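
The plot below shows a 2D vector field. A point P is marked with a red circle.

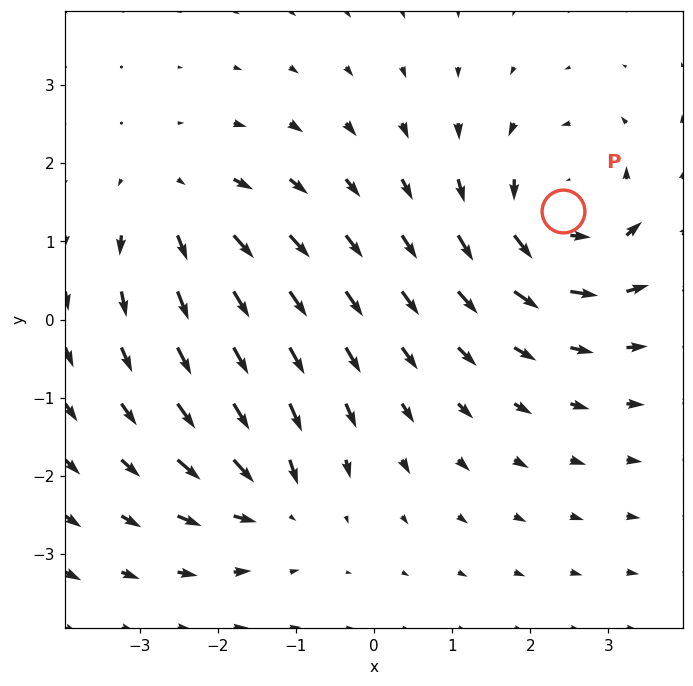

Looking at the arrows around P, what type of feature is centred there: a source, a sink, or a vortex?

vortex

At P (2.4, 1.4) the arrows circulate counterclockwise. Divergence ≈0, curl about +5 — near-zero divergence with nonzero curl is a vortex.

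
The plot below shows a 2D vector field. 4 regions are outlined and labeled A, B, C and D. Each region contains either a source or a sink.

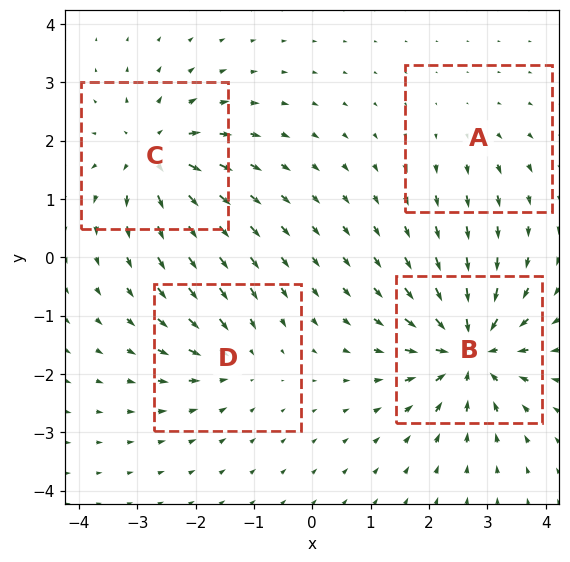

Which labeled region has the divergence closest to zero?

Divergence at each region's feature centre — A: about +2, B: about -9, C: about +7, D: about -4. Region A is closest to zero.

A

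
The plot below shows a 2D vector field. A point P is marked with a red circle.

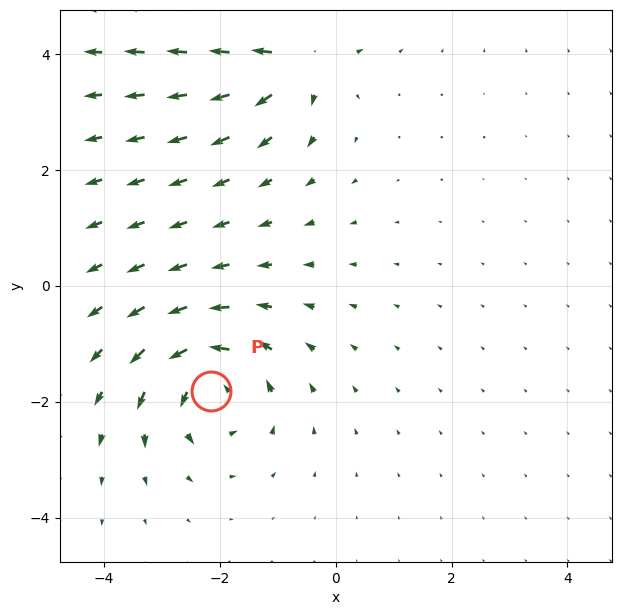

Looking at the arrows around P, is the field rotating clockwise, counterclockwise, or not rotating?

Near P at (-2.1, -1.8) the arrows circulate counterclockwise. The curl (z-component) there is about +5; positive curl means counterclockwise rotation.

counterclockwise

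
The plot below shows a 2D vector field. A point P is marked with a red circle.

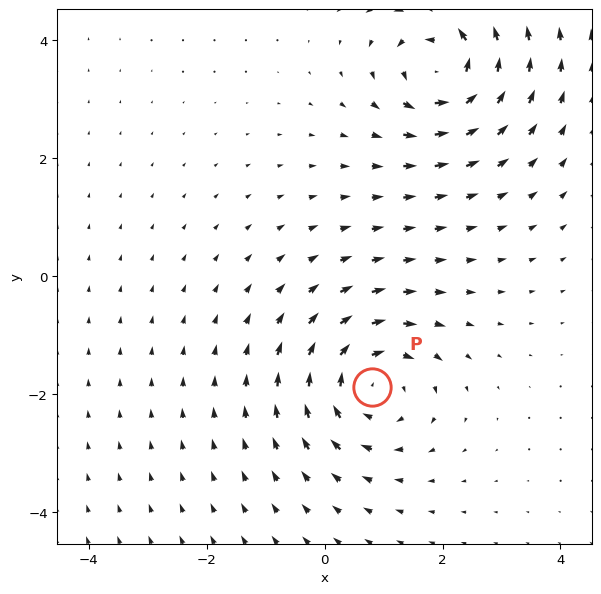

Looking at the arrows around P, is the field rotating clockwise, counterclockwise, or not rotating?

clockwise

Near P at (0.8, -1.9) the arrows circulate clockwise. The curl (z-component) there is about -5; negative curl means clockwise rotation.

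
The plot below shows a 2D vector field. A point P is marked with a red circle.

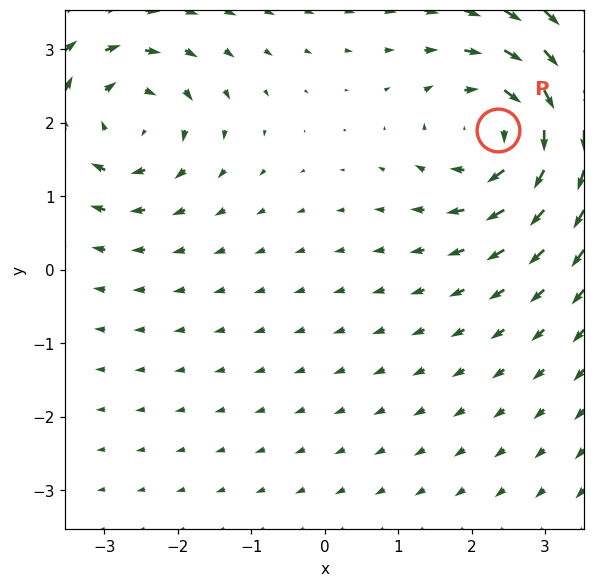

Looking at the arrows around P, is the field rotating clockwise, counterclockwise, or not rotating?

clockwise

Near P at (2.4, 1.9) the arrows circulate clockwise. The curl (z-component) there is about -5; negative curl means clockwise rotation.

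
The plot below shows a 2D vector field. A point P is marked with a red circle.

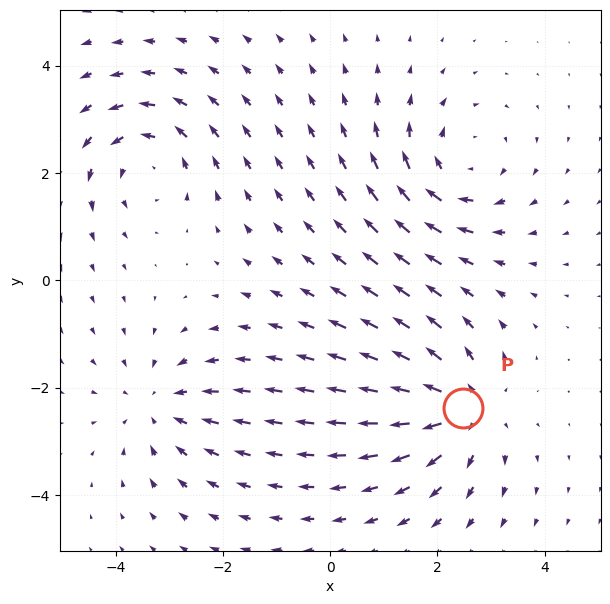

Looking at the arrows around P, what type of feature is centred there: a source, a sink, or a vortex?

At P (2.5, -2.4) the arrows spread outward. Divergence about +5, curl ≈0 — positive divergence with near-zero curl is a source.

source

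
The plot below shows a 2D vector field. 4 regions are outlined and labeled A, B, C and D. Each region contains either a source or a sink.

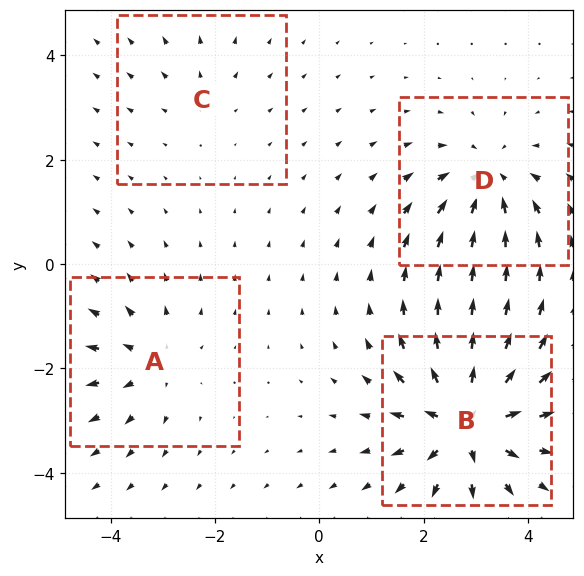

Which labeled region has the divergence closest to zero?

C

Divergence at each region's feature centre — A: about +4, B: about +8, C: about +2, D: about -5. Region C is closest to zero.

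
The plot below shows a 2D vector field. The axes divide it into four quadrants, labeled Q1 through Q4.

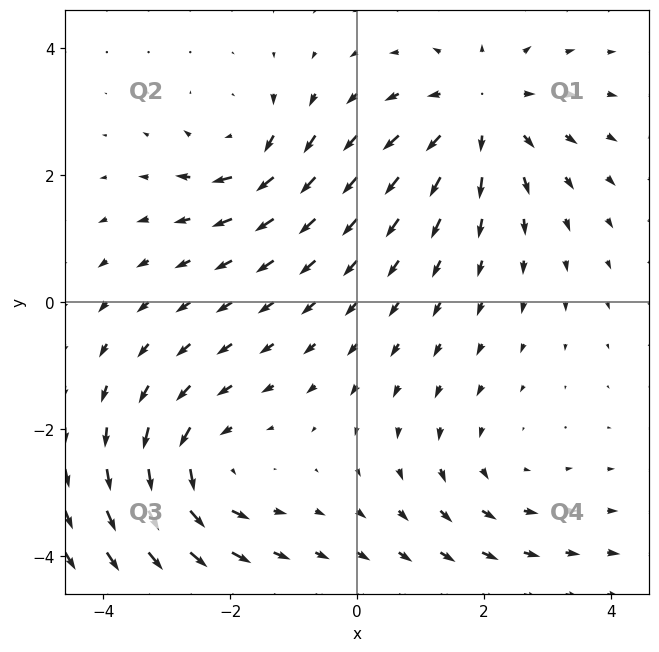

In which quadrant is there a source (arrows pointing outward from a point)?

Q1

The source sits at approximately (1.9, 3.0), which lies in quadrant Q1. The divergence there is about +5, positive as expected for a source.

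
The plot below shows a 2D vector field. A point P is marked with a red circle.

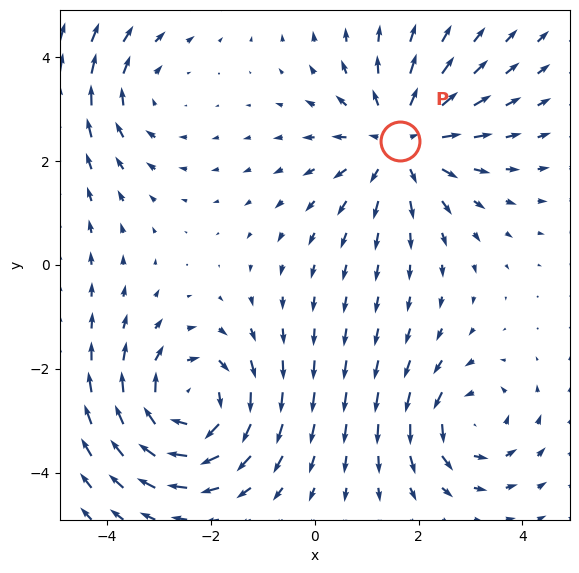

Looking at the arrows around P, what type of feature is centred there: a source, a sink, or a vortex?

At P (1.6, 2.4) the arrows spread outward. Divergence about +4, curl ≈0 — positive divergence with near-zero curl is a source.

source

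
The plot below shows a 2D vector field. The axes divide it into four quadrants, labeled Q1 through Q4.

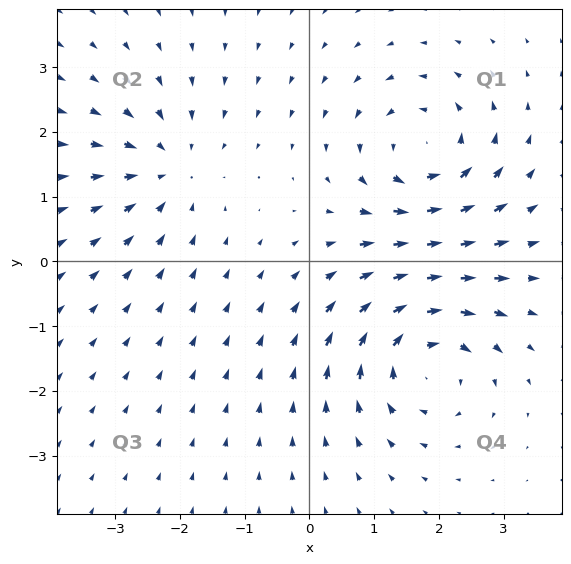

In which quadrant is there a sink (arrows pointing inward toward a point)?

Q2

The sink sits at approximately (-2.2, 1.4), which lies in quadrant Q2. The divergence there is about -4, negative as expected for a sink.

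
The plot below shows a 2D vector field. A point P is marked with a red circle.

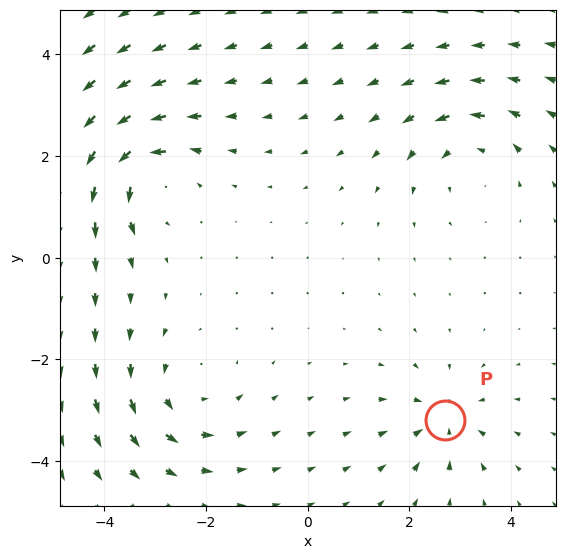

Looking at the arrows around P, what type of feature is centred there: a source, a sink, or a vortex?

sink

At P (2.7, -3.2) the arrows converge inward. Divergence about -4, curl ≈0 — negative divergence with near-zero curl is a sink.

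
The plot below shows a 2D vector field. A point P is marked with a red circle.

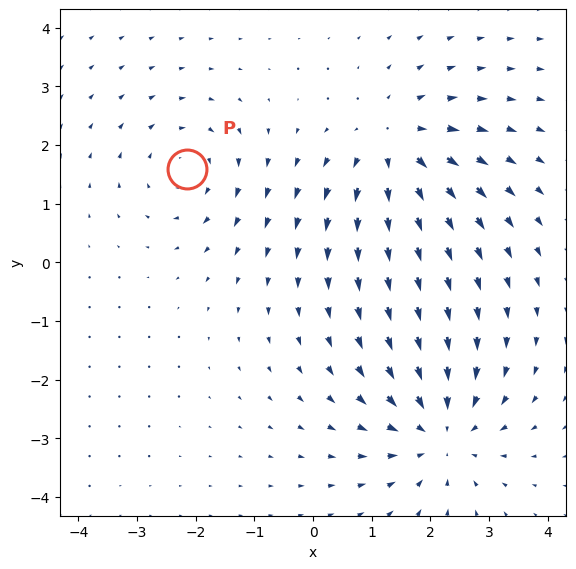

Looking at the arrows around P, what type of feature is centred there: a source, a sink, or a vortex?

At P (-2.2, 1.6) the arrows circulate clockwise. Divergence ≈0, curl about -3 — near-zero divergence with nonzero curl is a vortex.

vortex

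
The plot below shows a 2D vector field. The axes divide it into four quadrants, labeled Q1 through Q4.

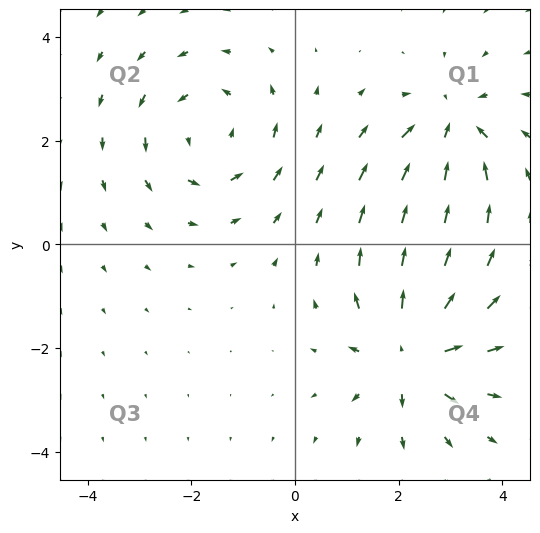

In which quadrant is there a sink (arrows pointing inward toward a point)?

The sink sits at approximately (3.0, 2.3), which lies in quadrant Q1. The divergence there is about -4, negative as expected for a sink.

Q1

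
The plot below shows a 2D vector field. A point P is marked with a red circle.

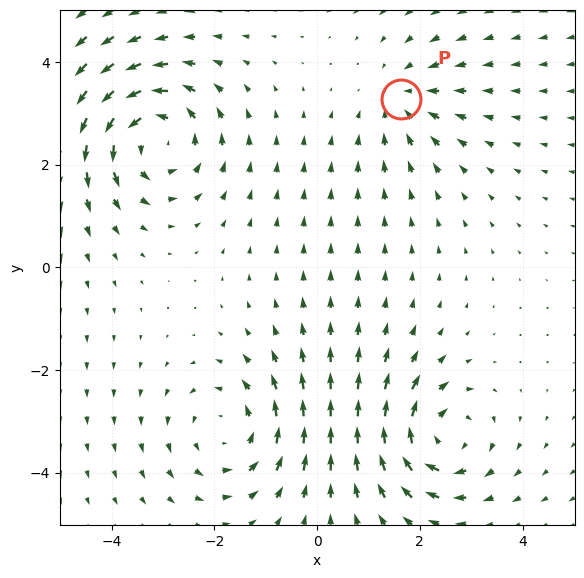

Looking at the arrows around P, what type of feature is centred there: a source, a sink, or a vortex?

sink

At P (1.6, 3.3) the arrows converge inward. Divergence about -3, curl ≈0 — negative divergence with near-zero curl is a sink.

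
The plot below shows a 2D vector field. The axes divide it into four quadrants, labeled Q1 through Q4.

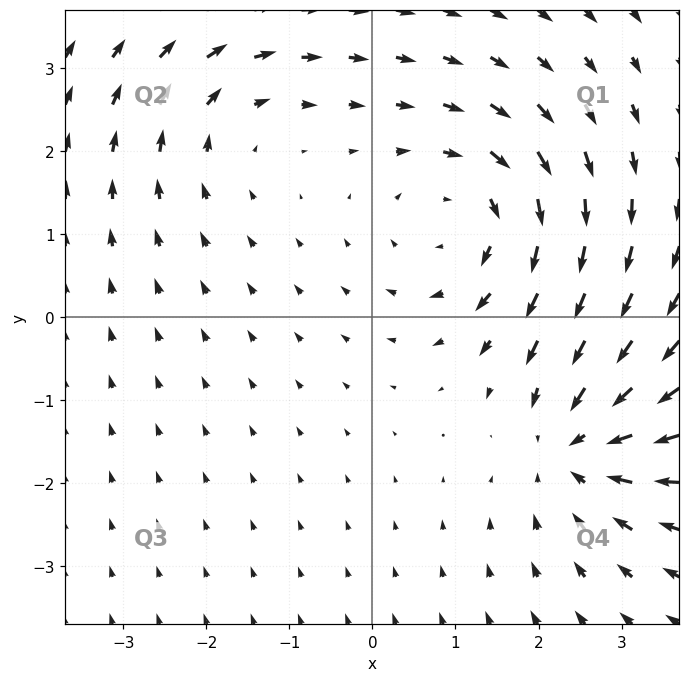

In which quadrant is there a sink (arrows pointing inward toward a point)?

Q4

The sink sits at approximately (2.5, -1.6), which lies in quadrant Q4. The divergence there is about -5, negative as expected for a sink.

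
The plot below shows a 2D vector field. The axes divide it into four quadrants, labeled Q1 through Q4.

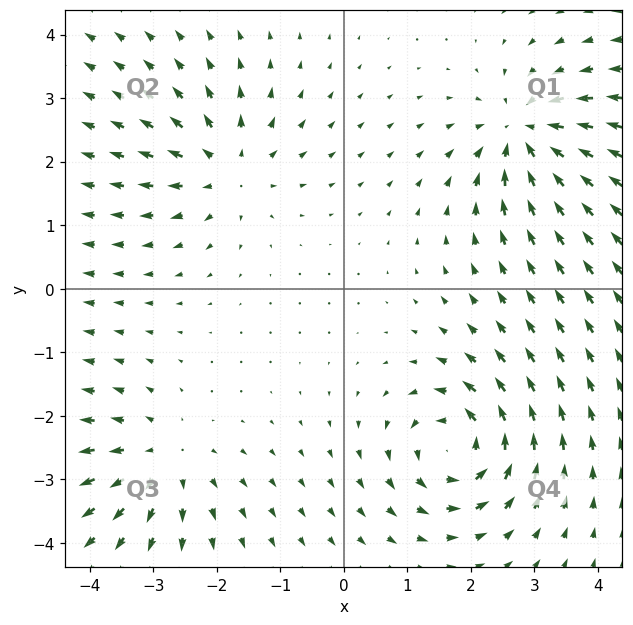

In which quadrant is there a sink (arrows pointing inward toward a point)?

Q1

The sink sits at approximately (2.9, 2.4), which lies in quadrant Q1. The divergence there is about -6, negative as expected for a sink.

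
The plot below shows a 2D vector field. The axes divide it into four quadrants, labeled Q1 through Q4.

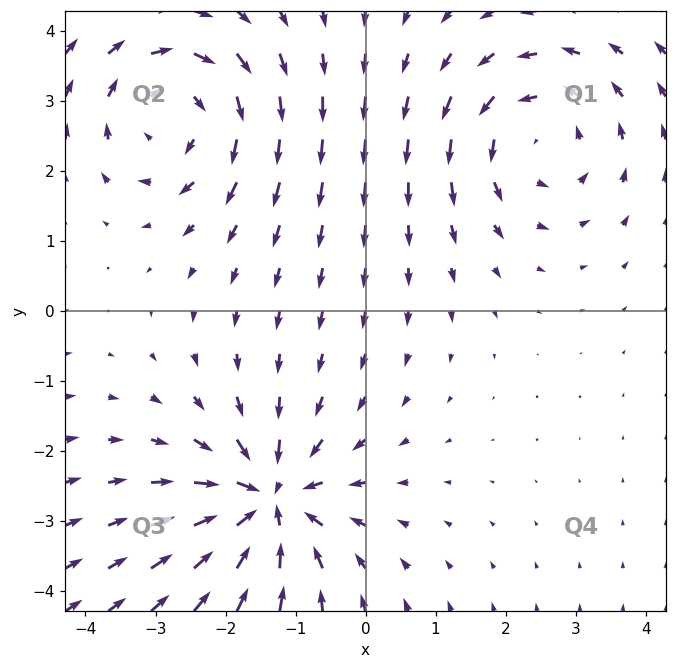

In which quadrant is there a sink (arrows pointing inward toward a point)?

Q3

The sink sits at approximately (-1.4, -2.7), which lies in quadrant Q3. The divergence there is about -6, negative as expected for a sink.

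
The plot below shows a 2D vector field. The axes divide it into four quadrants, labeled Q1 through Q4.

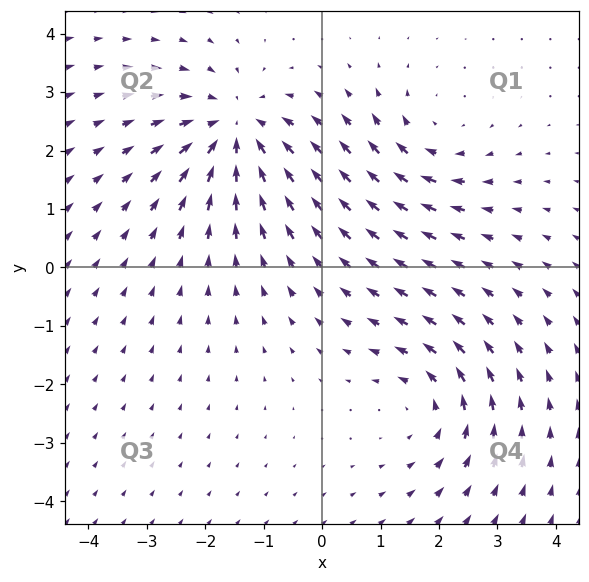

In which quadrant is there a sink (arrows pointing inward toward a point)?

The sink sits at approximately (-1.5, 2.3), which lies in quadrant Q2. The divergence there is about -5, negative as expected for a sink.

Q2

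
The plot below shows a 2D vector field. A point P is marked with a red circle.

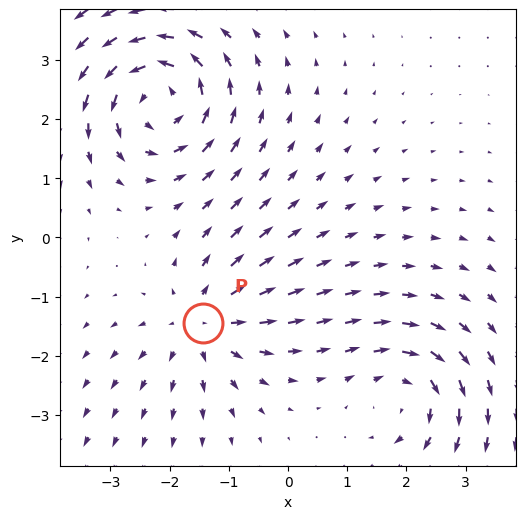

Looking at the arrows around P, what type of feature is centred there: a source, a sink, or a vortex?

At P (-1.4, -1.4) the arrows spread outward. Divergence about +4, curl ≈0 — positive divergence with near-zero curl is a source.

source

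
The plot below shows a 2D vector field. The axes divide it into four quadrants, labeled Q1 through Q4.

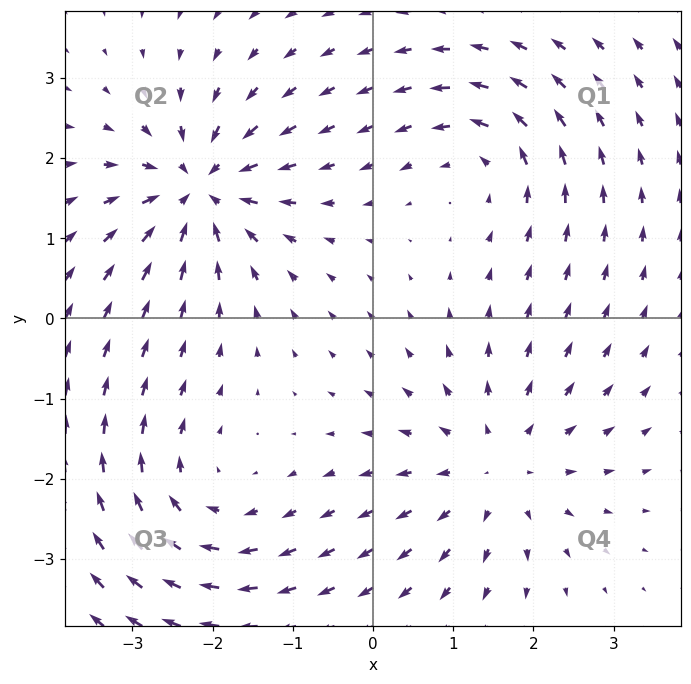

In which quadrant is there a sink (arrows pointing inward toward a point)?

Q2

The sink sits at approximately (-2.2, 1.6), which lies in quadrant Q2. The divergence there is about -7, negative as expected for a sink.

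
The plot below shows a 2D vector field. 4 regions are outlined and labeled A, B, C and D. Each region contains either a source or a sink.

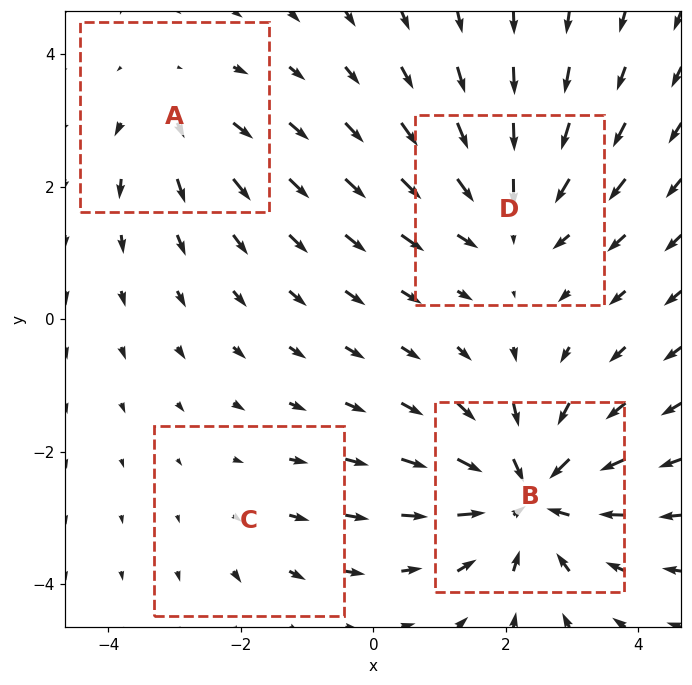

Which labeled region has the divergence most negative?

Divergence at each region's feature centre — A: about +3, B: about -6, C: about +2, D: about -4. Region B is most negative.

B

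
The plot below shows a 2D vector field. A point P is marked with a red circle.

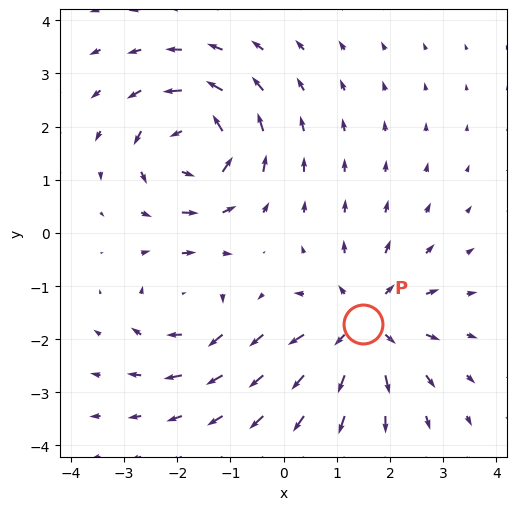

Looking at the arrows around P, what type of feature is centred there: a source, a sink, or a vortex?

source

At P (1.5, -1.7) the arrows spread outward. Divergence about +4, curl ≈0 — positive divergence with near-zero curl is a source.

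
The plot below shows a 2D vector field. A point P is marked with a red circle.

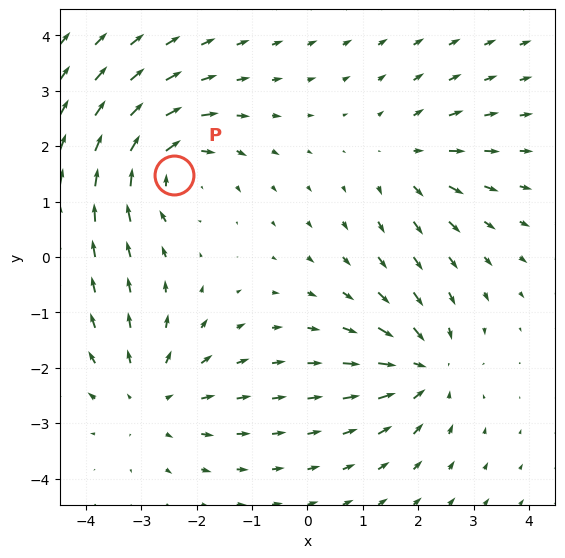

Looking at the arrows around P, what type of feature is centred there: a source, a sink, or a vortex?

At P (-2.4, 1.5) the arrows circulate clockwise. Divergence ≈0, curl about -5 — near-zero divergence with nonzero curl is a vortex.

vortex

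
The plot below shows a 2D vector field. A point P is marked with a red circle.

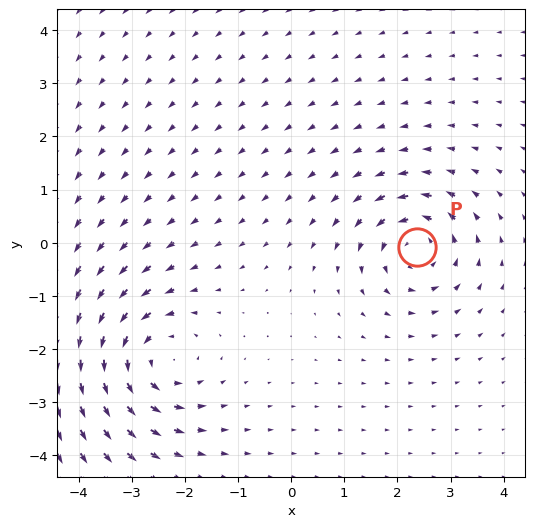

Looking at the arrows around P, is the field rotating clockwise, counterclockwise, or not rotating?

counterclockwise

Near P at (2.4, -0.1) the arrows circulate counterclockwise. The curl (z-component) there is about +5; positive curl means counterclockwise rotation.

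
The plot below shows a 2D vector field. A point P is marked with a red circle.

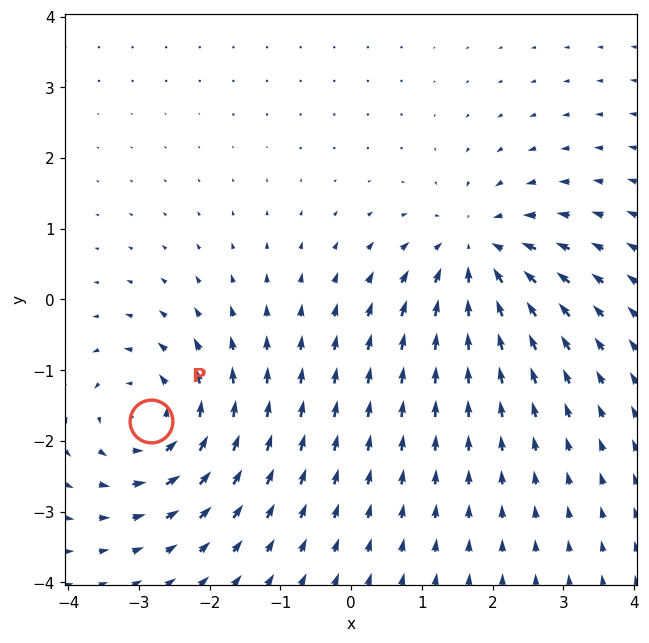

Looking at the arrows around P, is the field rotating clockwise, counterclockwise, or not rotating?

counterclockwise

Near P at (-2.8, -1.7) the arrows circulate counterclockwise. The curl (z-component) there is about +4; positive curl means counterclockwise rotation.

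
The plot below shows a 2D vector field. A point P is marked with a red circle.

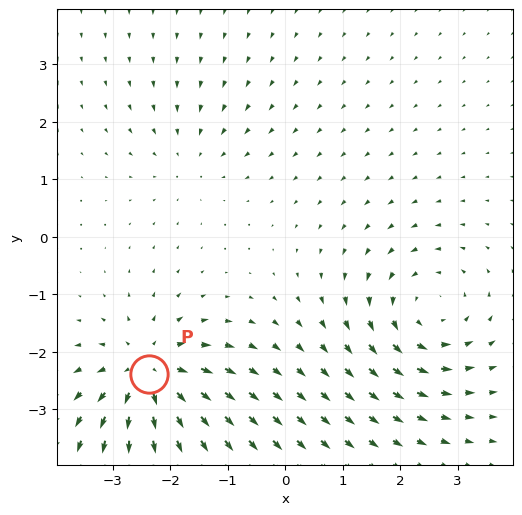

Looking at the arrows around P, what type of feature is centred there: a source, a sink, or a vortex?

source

At P (-2.4, -2.4) the arrows spread outward. Divergence about +6, curl ≈0 — positive divergence with near-zero curl is a source.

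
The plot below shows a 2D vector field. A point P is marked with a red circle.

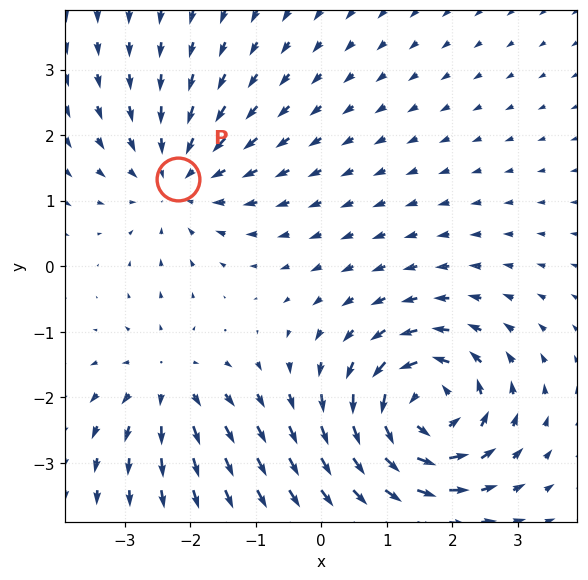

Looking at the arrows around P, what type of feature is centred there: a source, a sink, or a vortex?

sink

At P (-2.2, 1.3) the arrows converge inward. Divergence about -3, curl ≈0 — negative divergence with near-zero curl is a sink.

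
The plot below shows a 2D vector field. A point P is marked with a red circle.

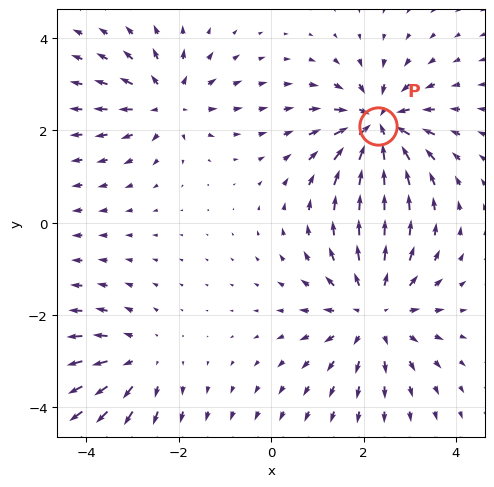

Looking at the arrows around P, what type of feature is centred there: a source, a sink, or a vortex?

At P (2.3, 2.1) the arrows converge inward. Divergence about -6, curl ≈0 — negative divergence with near-zero curl is a sink.

sink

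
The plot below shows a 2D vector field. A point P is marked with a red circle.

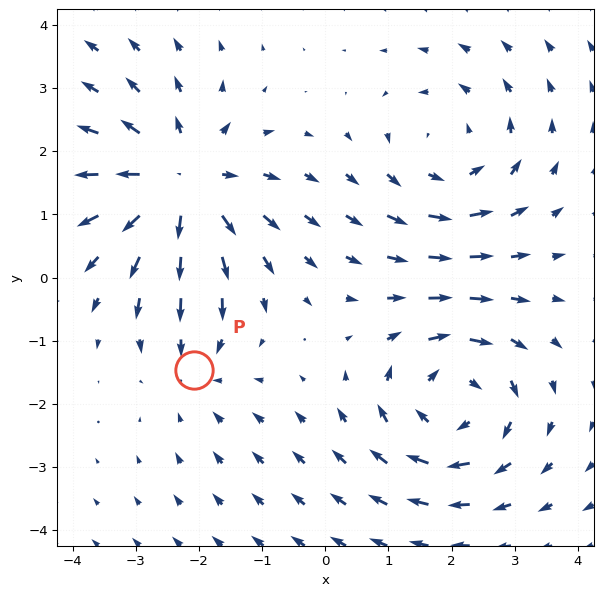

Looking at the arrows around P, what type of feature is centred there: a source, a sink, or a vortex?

sink

At P (-2.1, -1.5) the arrows converge inward. Divergence about -2, curl ≈0 — negative divergence with near-zero curl is a sink.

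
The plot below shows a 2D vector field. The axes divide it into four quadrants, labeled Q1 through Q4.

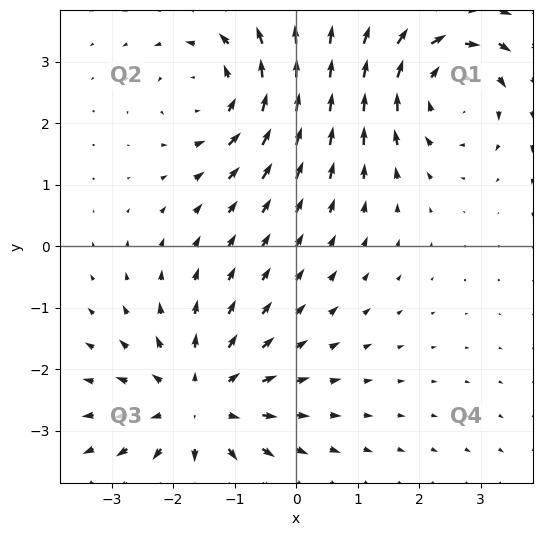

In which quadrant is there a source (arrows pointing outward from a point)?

The source sits at approximately (-1.6, -2.6), which lies in quadrant Q3. The divergence there is about +4, positive as expected for a source.

Q3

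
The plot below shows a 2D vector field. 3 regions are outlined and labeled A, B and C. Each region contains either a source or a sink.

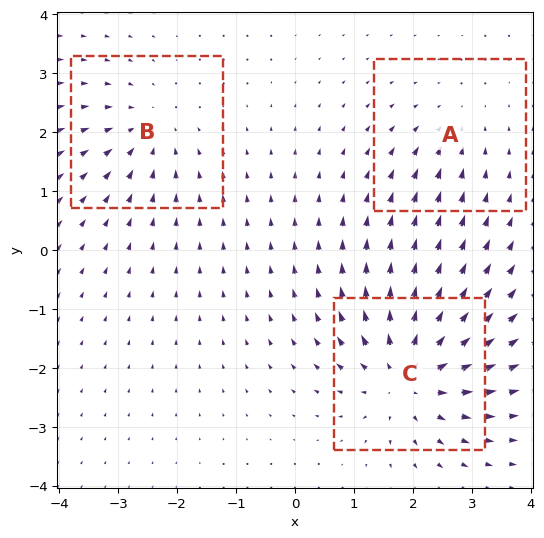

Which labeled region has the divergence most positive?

Divergence at each region's feature centre — A: about -2, B: about -3, C: about +5. Region C is most positive.

C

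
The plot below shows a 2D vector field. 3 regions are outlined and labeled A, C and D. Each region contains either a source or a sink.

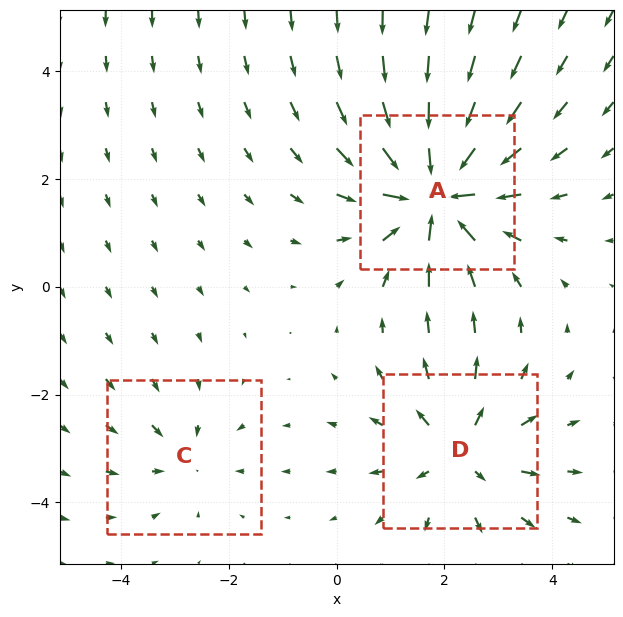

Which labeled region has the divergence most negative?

A

Divergence at each region's feature centre — A: about -5, C: about -2, D: about +3. Region A is most negative.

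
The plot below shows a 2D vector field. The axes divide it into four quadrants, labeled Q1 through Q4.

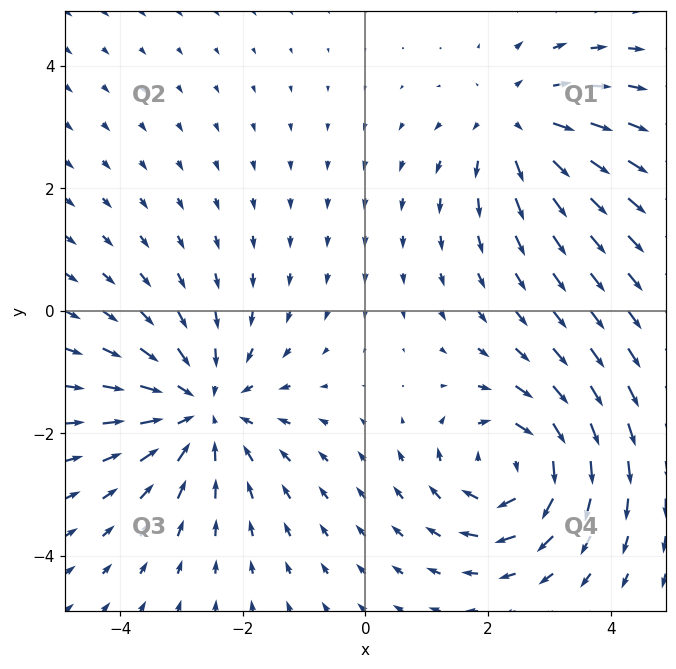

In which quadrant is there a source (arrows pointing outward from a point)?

The source sits at approximately (2.5, 3.0), which lies in quadrant Q1. The divergence there is about +3, positive as expected for a source.

Q1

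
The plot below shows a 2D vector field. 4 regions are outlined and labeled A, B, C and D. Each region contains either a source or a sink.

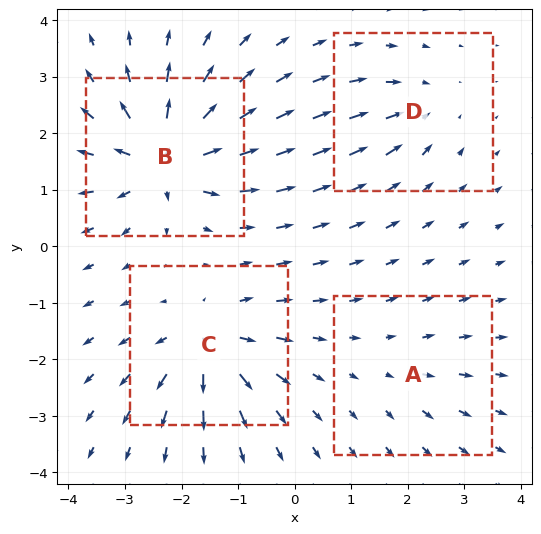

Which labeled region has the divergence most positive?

B

Divergence at each region's feature centre — A: about +2, B: about +9, C: about +7, D: about -4. Region B is most positive.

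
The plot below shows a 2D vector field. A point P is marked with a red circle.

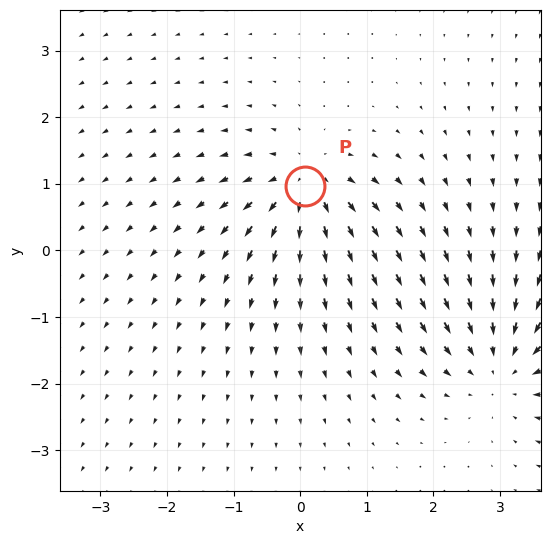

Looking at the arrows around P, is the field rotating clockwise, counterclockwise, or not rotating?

not rotating

Near P at (0.1, 1.0) the arrows show no circulation. The curl there is ≈0.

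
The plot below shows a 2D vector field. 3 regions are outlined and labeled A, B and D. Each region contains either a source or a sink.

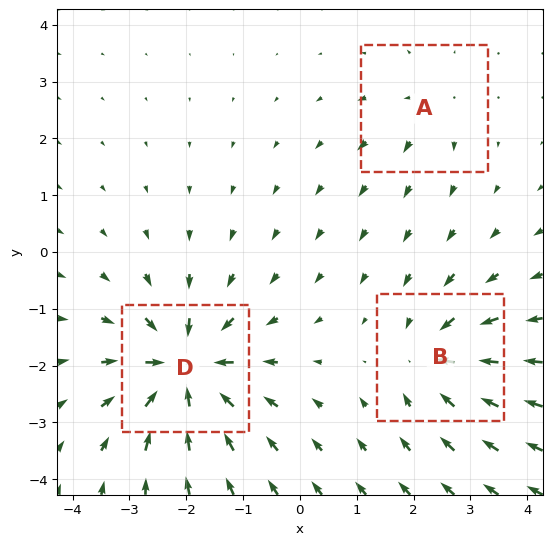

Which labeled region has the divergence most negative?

D

Divergence at each region's feature centre — A: about +2, B: about -4, D: about -7. Region D is most negative.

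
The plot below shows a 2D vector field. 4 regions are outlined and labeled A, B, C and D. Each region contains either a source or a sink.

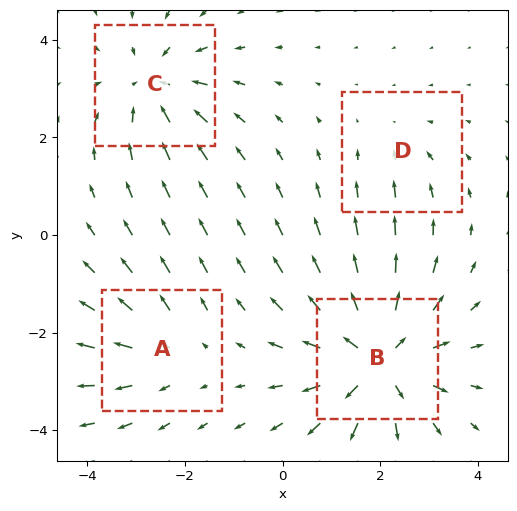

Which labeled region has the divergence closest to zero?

Divergence at each region's feature centre — A: about +3, B: about +7, C: about -4, D: about -2. Region D is closest to zero.

D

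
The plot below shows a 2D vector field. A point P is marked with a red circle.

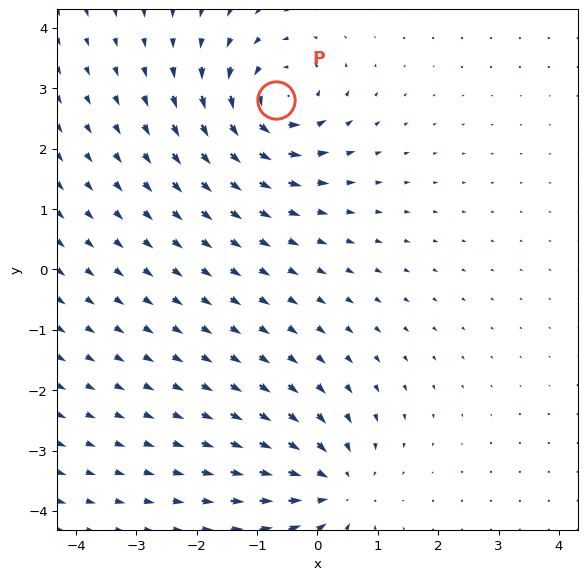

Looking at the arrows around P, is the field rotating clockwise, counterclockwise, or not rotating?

Near P at (-0.7, 2.8) the arrows circulate counterclockwise. The curl (z-component) there is about +6; positive curl means counterclockwise rotation.

counterclockwise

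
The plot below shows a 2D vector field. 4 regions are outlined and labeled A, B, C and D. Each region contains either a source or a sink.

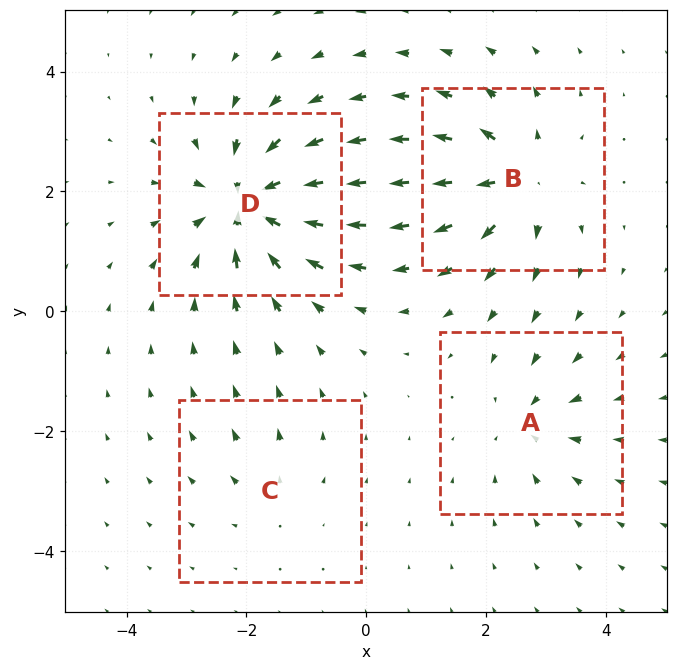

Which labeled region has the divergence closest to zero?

Divergence at each region's feature centre — A: about -4, B: about +6, C: about +2, D: about -8. Region C is closest to zero.

C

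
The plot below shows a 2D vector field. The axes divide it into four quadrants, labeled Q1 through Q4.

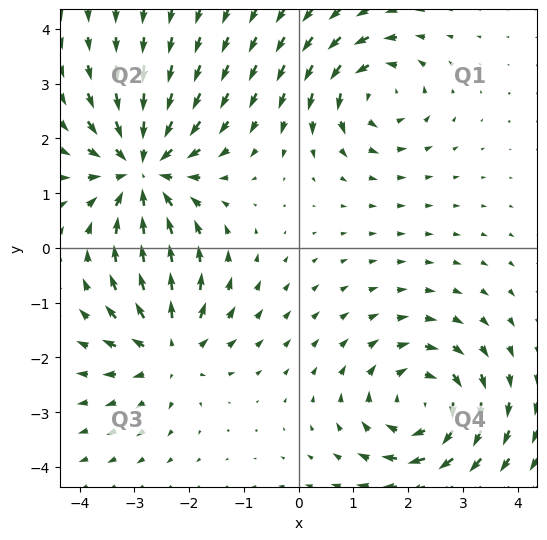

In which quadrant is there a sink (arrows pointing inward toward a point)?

Q2

The sink sits at approximately (-2.9, 1.4), which lies in quadrant Q2. The divergence there is about -5, negative as expected for a sink.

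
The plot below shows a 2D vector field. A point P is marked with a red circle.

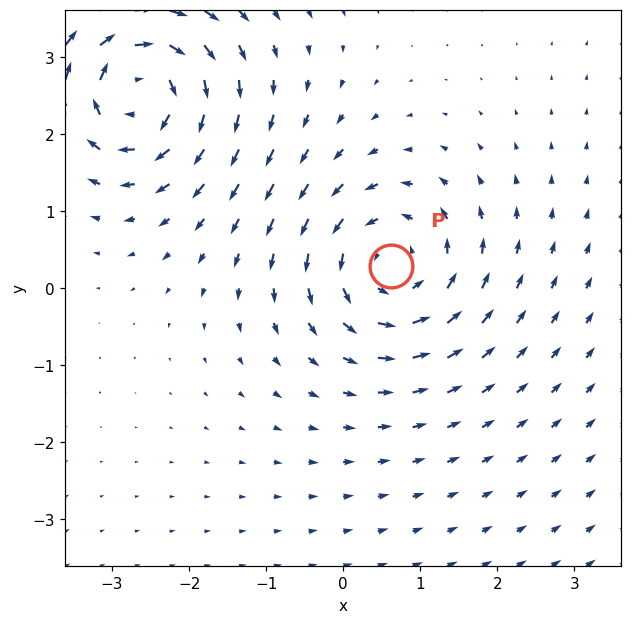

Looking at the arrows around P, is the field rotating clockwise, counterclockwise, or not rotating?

counterclockwise

Near P at (0.6, 0.3) the arrows circulate counterclockwise. The curl (z-component) there is about +5; positive curl means counterclockwise rotation.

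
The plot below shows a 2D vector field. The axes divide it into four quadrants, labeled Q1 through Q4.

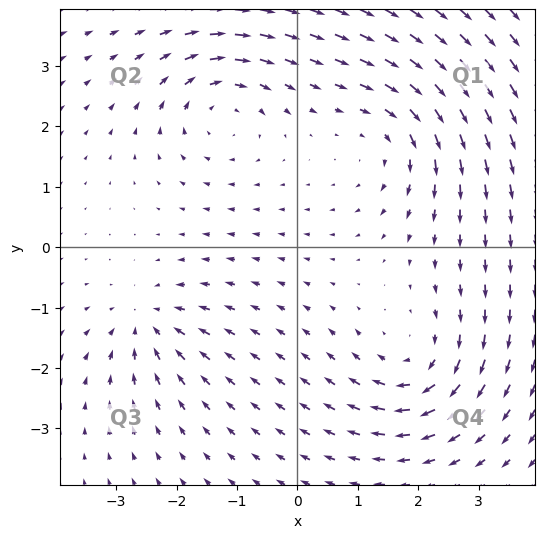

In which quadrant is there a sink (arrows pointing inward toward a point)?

The sink sits at approximately (-2.5, -1.3), which lies in quadrant Q3. The divergence there is about -5, negative as expected for a sink.

Q3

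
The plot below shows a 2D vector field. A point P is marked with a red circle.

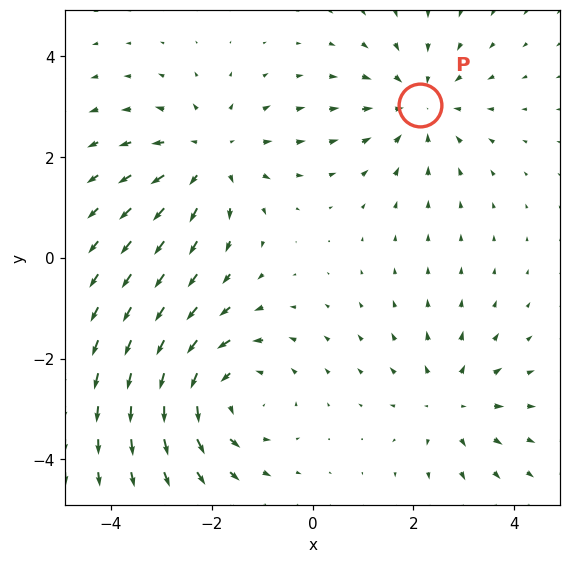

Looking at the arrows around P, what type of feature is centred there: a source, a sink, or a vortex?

sink

At P (2.1, 3.0) the arrows converge inward. Divergence about -3, curl ≈0 — negative divergence with near-zero curl is a sink.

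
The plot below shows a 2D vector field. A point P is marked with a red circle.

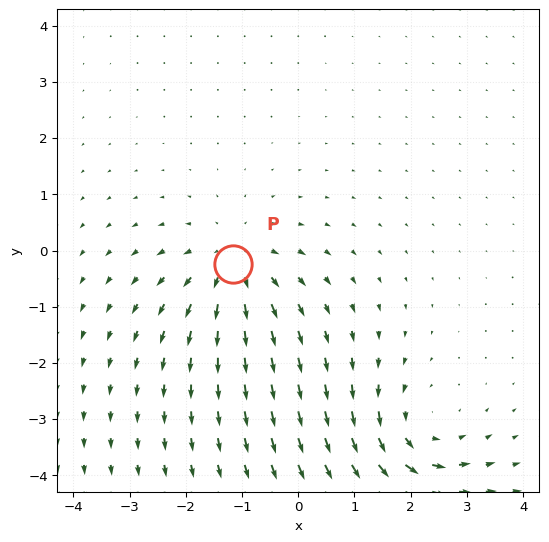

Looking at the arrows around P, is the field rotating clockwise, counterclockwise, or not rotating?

Near P at (-1.2, -0.2) the arrows show no circulation. The curl there is ≈0.

not rotating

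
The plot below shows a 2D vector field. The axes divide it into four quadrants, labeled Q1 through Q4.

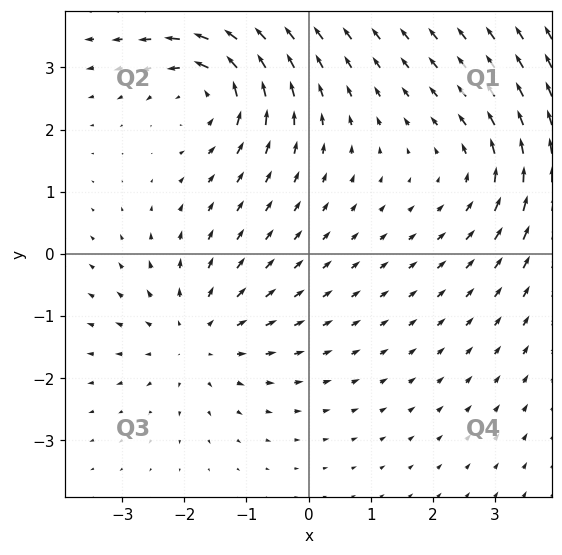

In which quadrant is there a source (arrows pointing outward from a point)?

Q3

The source sits at approximately (-1.8, -1.3), which lies in quadrant Q3. The divergence there is about +3, positive as expected for a source.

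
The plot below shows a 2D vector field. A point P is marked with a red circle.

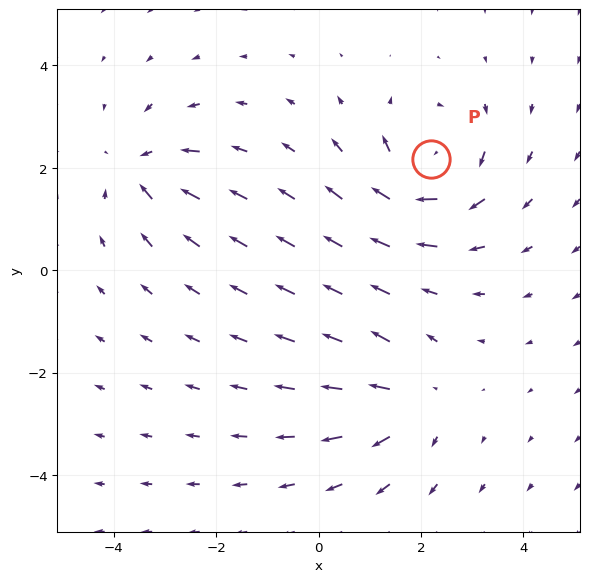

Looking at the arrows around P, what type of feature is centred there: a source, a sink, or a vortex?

vortex

At P (2.2, 2.2) the arrows circulate clockwise. Divergence ≈0, curl about -5 — near-zero divergence with nonzero curl is a vortex.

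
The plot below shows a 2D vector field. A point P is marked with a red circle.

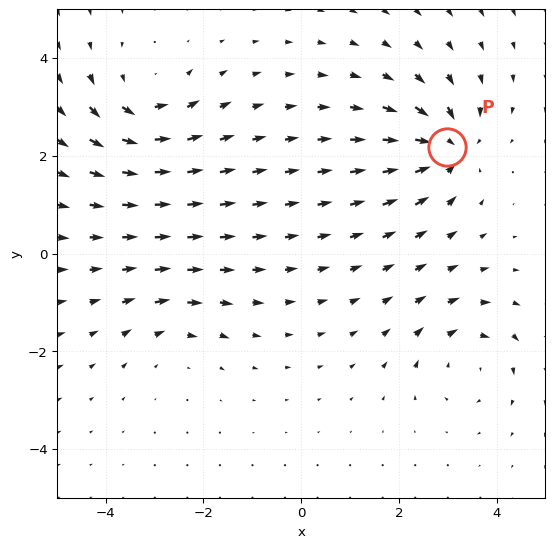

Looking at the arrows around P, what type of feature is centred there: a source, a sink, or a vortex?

sink

At P (3.0, 2.2) the arrows converge inward. Divergence about -6, curl ≈0 — negative divergence with near-zero curl is a sink.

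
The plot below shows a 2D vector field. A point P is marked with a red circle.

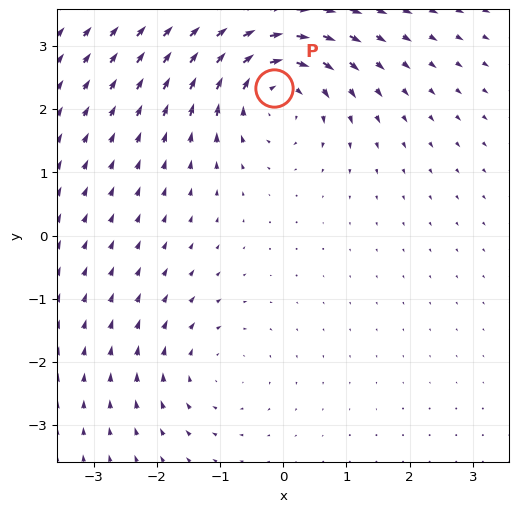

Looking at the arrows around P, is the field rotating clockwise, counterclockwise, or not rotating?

clockwise

Near P at (-0.1, 2.3) the arrows circulate clockwise. The curl (z-component) there is about -6; negative curl means clockwise rotation.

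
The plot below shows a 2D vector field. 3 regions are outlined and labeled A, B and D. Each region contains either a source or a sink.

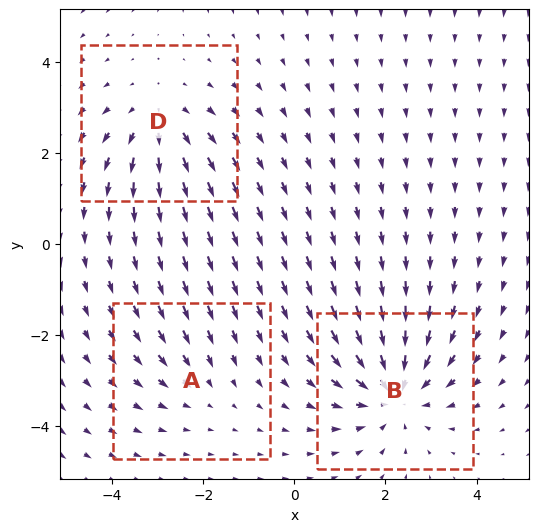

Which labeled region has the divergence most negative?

Divergence at each region's feature centre — A: about -2, B: about -4, D: about +3. Region B is most negative.

B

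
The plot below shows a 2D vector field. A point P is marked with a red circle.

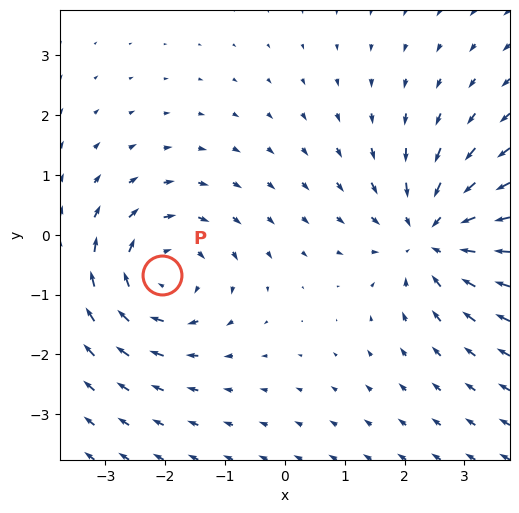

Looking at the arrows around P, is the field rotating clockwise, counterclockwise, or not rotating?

Near P at (-2.0, -0.7) the arrows circulate clockwise. The curl (z-component) there is about -4; negative curl means clockwise rotation.

clockwise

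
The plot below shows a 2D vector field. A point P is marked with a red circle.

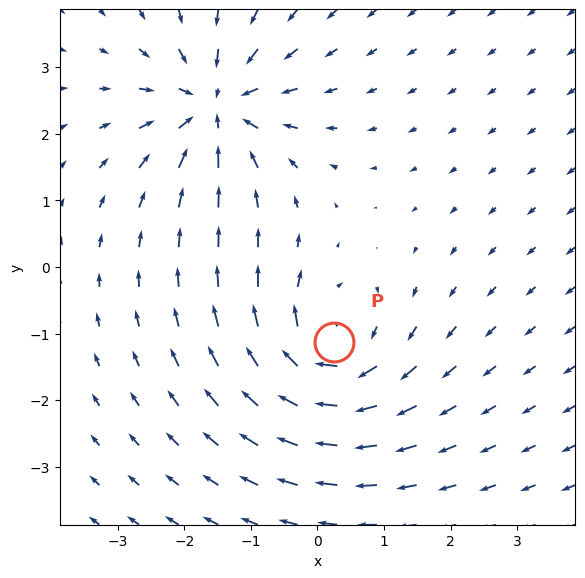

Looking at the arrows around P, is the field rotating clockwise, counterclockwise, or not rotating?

clockwise

Near P at (0.3, -1.1) the arrows circulate clockwise. The curl (z-component) there is about -5; negative curl means clockwise rotation.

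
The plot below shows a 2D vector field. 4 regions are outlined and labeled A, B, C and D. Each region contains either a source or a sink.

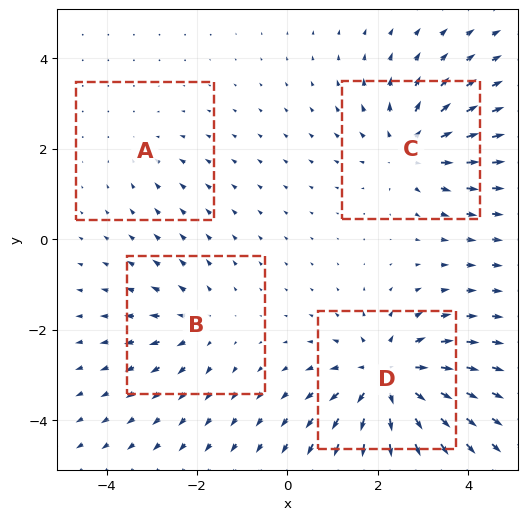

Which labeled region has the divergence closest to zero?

A

Divergence at each region's feature centre — A: about -2, B: about +3, C: about +4, D: about +6. Region A is closest to zero.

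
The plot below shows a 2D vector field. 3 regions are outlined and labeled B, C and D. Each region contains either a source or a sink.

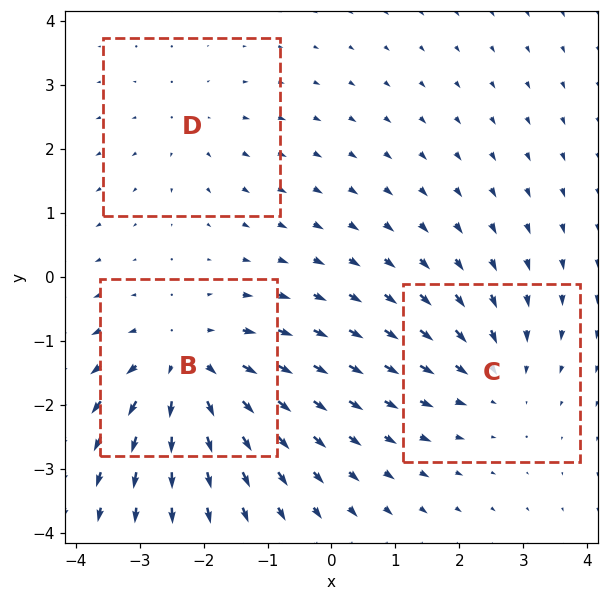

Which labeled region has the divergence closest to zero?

Divergence at each region's feature centre — B: about +4, C: about -3, D: about +2. Region D is closest to zero.

D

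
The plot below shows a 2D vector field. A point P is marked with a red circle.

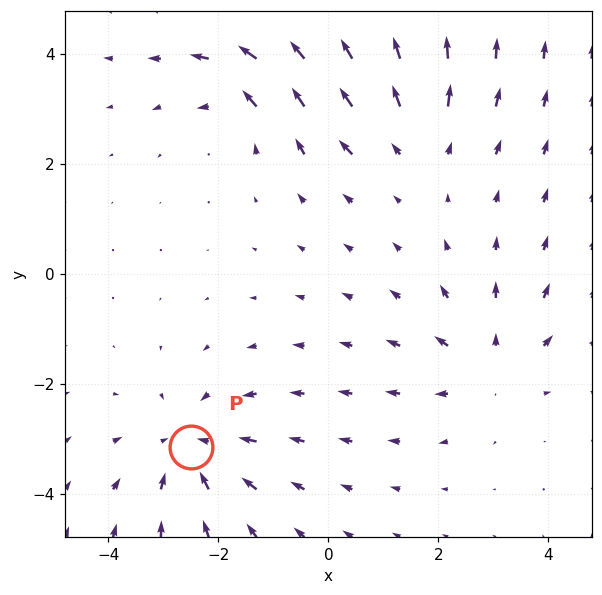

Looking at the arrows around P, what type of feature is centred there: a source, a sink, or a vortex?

sink

At P (-2.5, -3.1) the arrows converge inward. Divergence about -4, curl ≈0 — negative divergence with near-zero curl is a sink.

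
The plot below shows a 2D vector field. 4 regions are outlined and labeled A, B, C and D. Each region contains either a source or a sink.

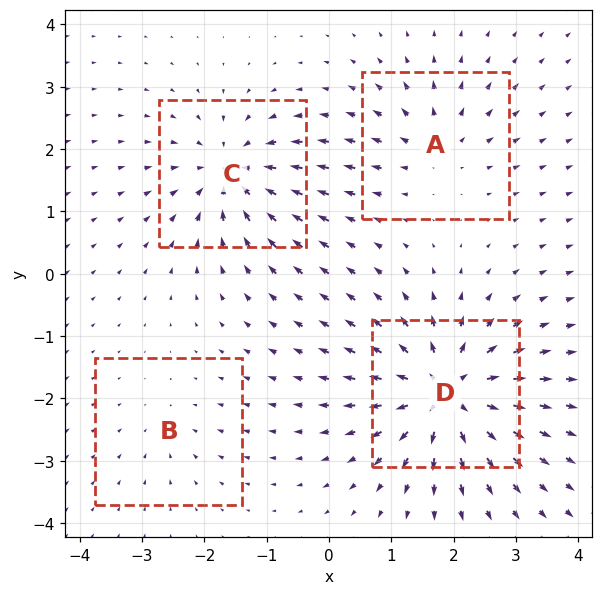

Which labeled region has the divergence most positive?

D

Divergence at each region's feature centre — A: about +4, B: about -2, C: about -7, D: about +9. Region D is most positive.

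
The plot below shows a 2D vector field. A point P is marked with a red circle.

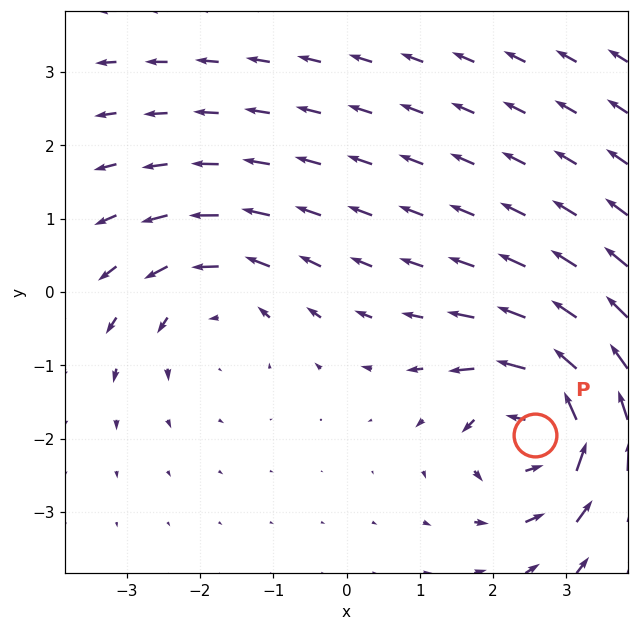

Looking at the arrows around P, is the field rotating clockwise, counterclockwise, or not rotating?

Near P at (2.6, -1.9) the arrows circulate counterclockwise. The curl (z-component) there is about +7; positive curl means counterclockwise rotation.

counterclockwise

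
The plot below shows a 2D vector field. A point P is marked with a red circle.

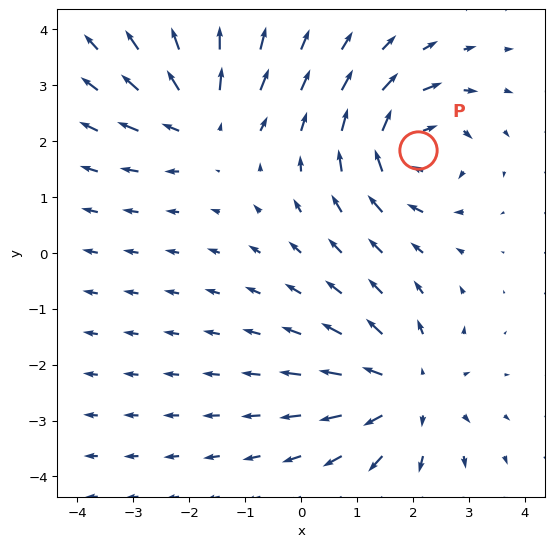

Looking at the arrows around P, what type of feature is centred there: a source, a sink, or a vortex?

At P (2.1, 1.8) the arrows circulate clockwise. Divergence ≈0, curl about -5 — near-zero divergence with nonzero curl is a vortex.

vortex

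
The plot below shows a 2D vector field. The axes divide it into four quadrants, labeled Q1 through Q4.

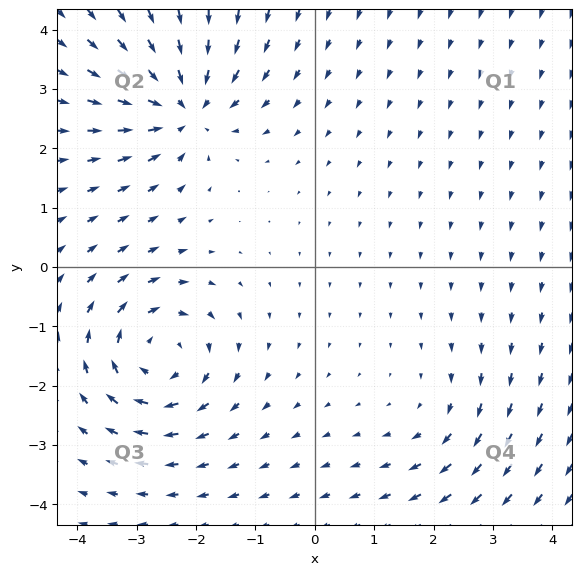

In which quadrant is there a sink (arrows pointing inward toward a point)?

Q2

The sink sits at approximately (-2.2, 2.7), which lies in quadrant Q2. The divergence there is about -6, negative as expected for a sink.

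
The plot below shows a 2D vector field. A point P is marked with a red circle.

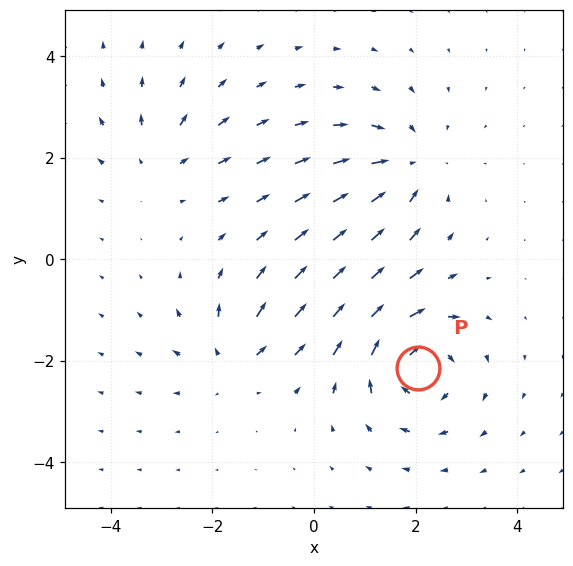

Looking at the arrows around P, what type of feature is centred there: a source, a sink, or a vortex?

vortex

At P (2.0, -2.1) the arrows circulate clockwise. Divergence ≈0, curl about -6 — near-zero divergence with nonzero curl is a vortex.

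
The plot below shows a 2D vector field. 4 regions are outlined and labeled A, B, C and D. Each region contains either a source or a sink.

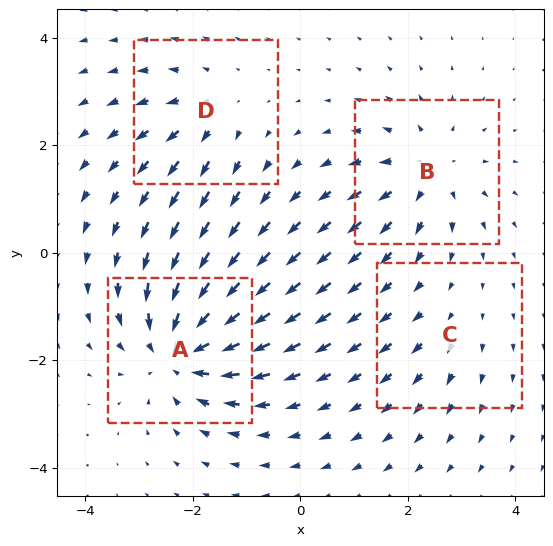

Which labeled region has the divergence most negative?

A

Divergence at each region's feature centre — A: about -7, B: about +5, C: about +2, D: about +4. Region A is most negative.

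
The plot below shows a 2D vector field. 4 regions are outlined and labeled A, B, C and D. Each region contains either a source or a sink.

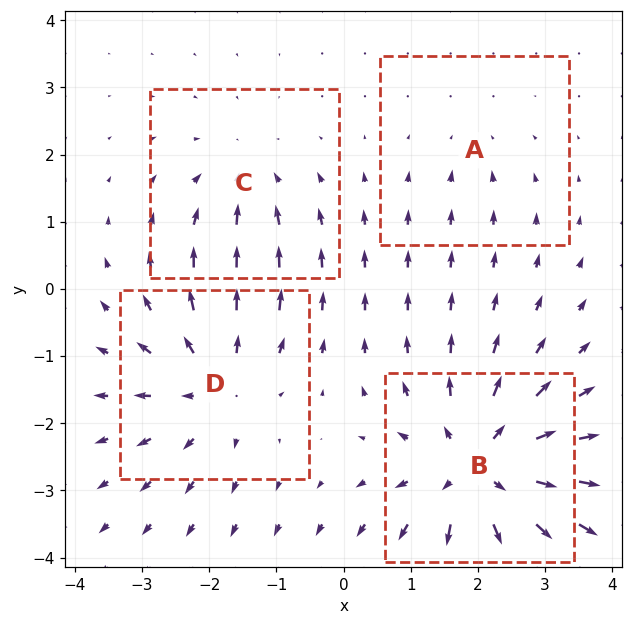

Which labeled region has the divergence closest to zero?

A

Divergence at each region's feature centre — A: about -2, B: about +6, C: about -3, D: about +4. Region A is closest to zero.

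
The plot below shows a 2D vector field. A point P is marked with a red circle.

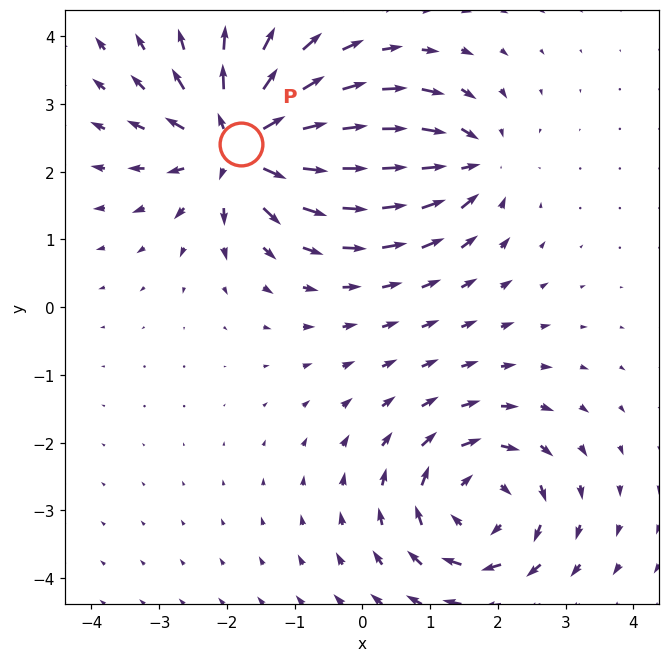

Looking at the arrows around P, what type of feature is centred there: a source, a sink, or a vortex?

source

At P (-1.8, 2.4) the arrows spread outward. Divergence about +6, curl ≈0 — positive divergence with near-zero curl is a source.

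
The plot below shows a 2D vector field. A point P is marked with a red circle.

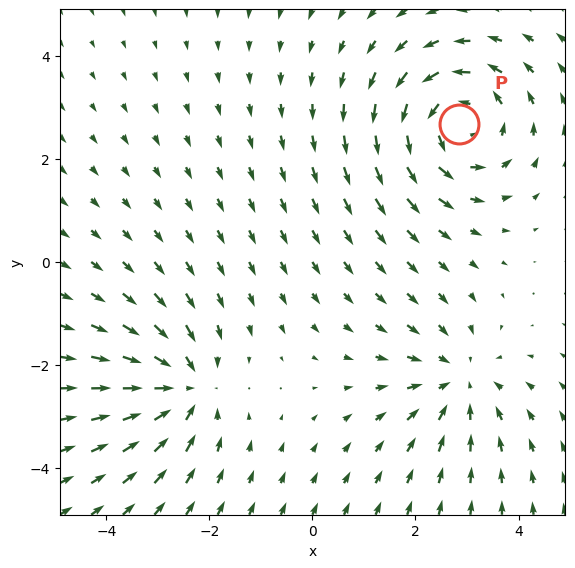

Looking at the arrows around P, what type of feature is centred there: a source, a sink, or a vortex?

vortex

At P (2.8, 2.7) the arrows circulate counterclockwise. Divergence ≈0, curl about +4 — near-zero divergence with nonzero curl is a vortex.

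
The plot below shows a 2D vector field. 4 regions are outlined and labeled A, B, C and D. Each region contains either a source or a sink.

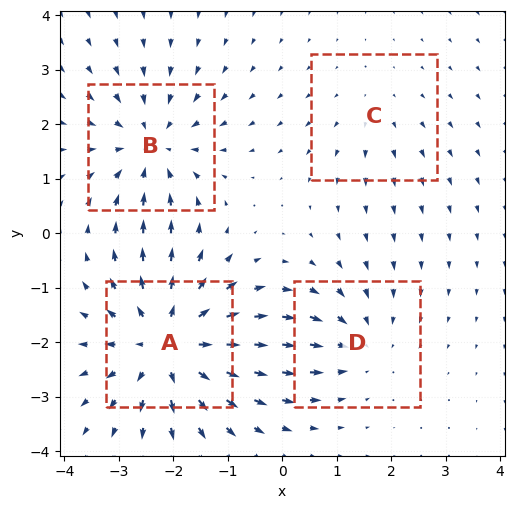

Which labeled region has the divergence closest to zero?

C

Divergence at each region's feature centre — A: about +6, B: about -4, C: about +2, D: about -3. Region C is closest to zero.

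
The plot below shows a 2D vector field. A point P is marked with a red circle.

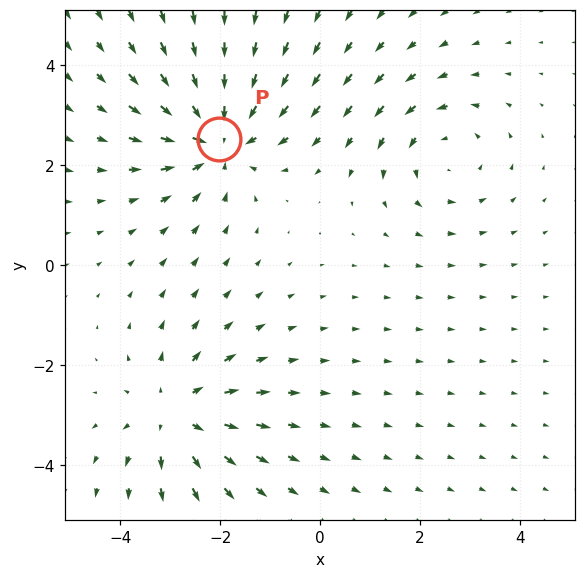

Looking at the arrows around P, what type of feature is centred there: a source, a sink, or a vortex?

At P (-2.0, 2.5) the arrows converge inward. Divergence about -4, curl ≈0 — negative divergence with near-zero curl is a sink.

sink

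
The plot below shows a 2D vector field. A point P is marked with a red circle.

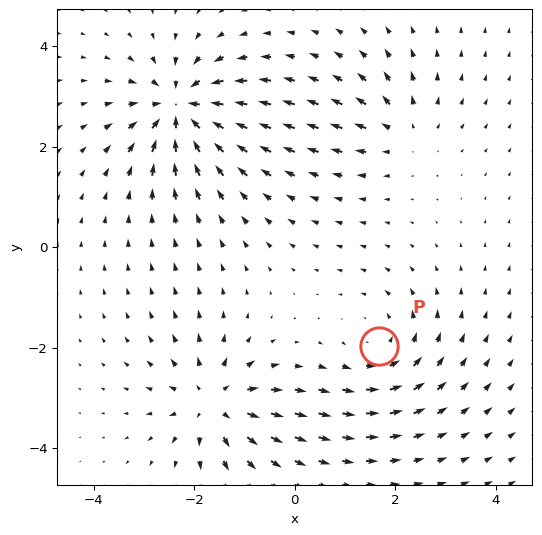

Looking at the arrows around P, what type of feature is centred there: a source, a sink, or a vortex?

vortex

At P (1.7, -2.0) the arrows circulate counterclockwise. Divergence ≈0, curl about +3 — near-zero divergence with nonzero curl is a vortex.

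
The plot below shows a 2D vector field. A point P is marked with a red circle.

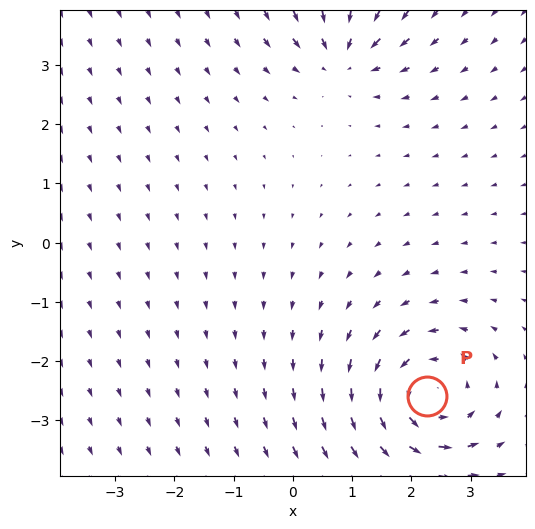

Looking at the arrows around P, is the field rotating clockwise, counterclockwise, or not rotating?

Near P at (2.3, -2.6) the arrows circulate counterclockwise. The curl (z-component) there is about +5; positive curl means counterclockwise rotation.

counterclockwise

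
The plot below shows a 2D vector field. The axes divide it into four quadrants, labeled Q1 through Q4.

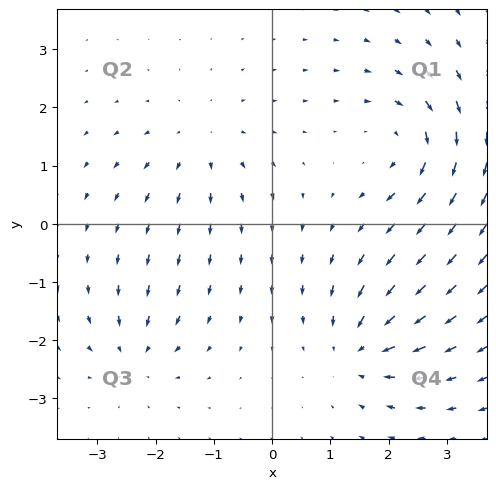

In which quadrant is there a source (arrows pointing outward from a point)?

Q2

The source sits at approximately (-1.2, 1.4), which lies in quadrant Q2. The divergence there is about +3, positive as expected for a source.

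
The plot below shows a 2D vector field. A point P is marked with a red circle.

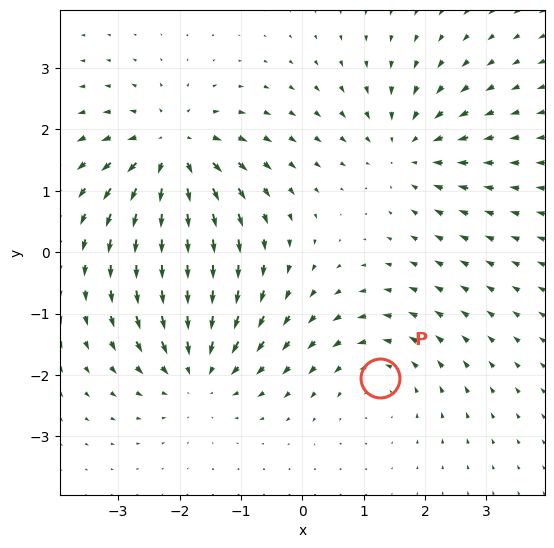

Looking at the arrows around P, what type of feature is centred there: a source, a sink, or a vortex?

vortex

At P (1.3, -2.1) the arrows circulate counterclockwise. Divergence ≈0, curl about +3 — near-zero divergence with nonzero curl is a vortex.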